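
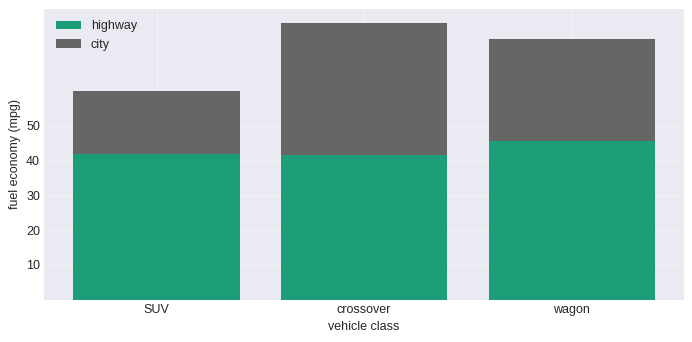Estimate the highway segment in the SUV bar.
highway top ≈ 40, bottom ≈ 0; segment ≈ 40.

≈ 40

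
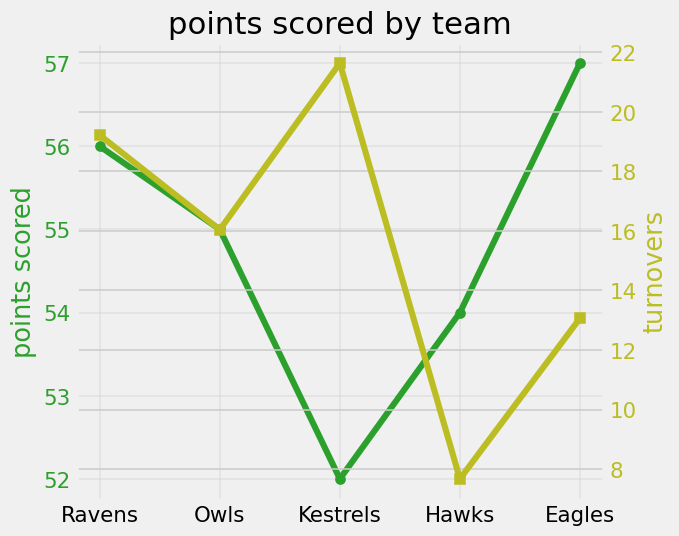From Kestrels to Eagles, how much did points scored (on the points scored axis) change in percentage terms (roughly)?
≈ +9.6%

Kestrels ≈ 52.0, Eagles ≈ 57.0; (57.0 − 52.0) / 52.0 ≈ +9.6%.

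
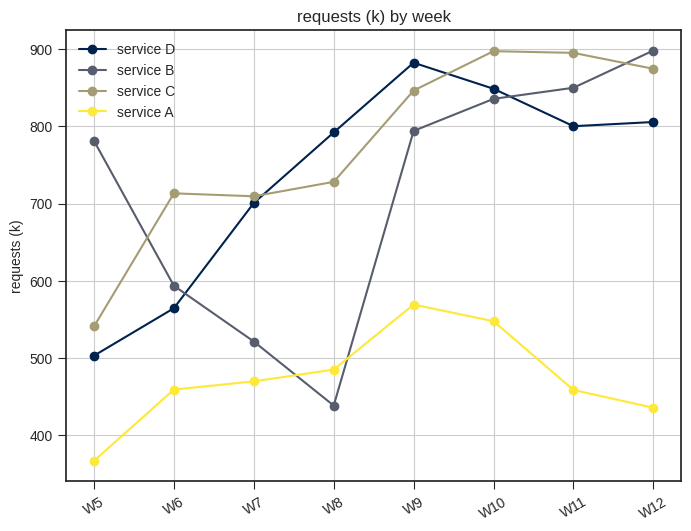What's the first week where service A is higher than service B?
W7: service A ≈ 450 vs service B ≈ 500 (not yet); W8: service A ≈ 500 vs service B ≈ 450 (first crossover).

W8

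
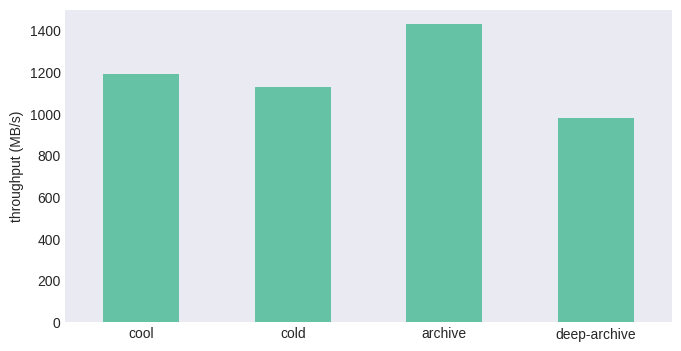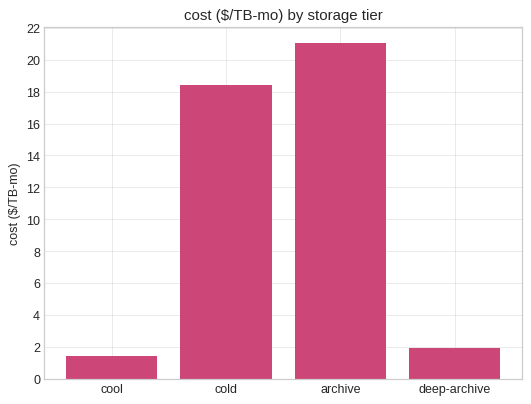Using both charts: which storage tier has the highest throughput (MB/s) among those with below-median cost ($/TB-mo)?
Chart 2 median cost ($/TB-mo) ≈ 10; below-median storage tiers: cool, deep-archive. Among those, cool has the highest throughput (MB/s) (≈ 1200).

cool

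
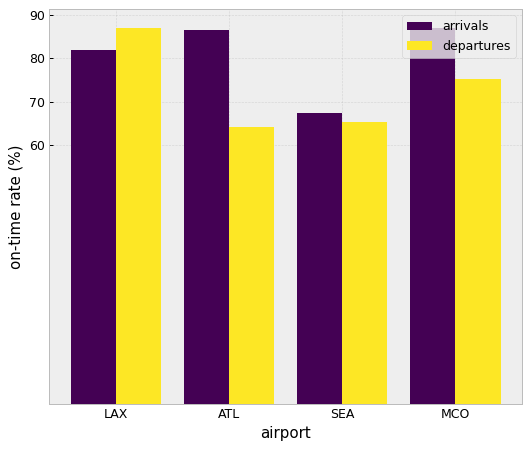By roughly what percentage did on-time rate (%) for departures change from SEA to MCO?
SEA ≈ 70, MCO ≈ 80; (80 − 70) / 70 ≈ +14.3%.

≈ +14.3%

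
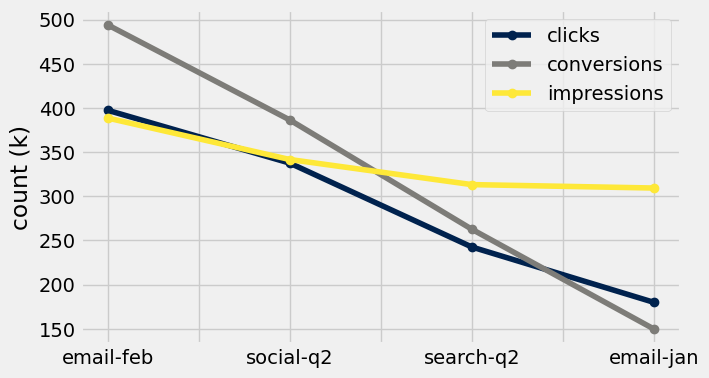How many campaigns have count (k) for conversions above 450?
1

Above 450: email-feb.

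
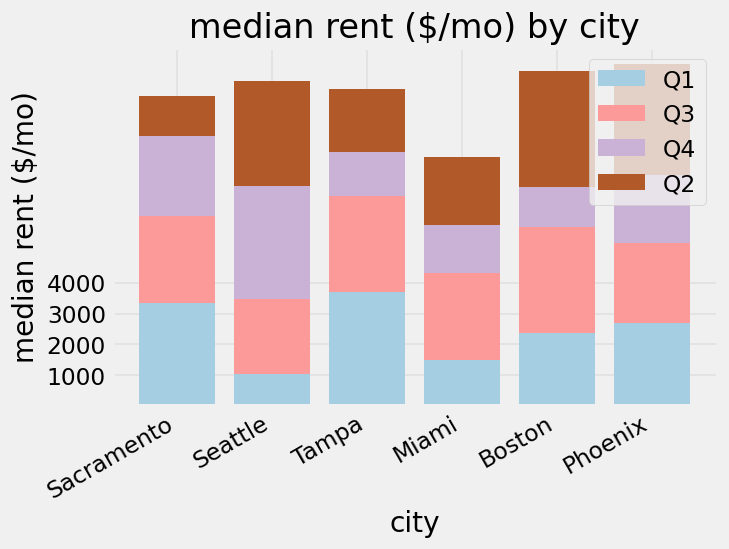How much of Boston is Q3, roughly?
Q3 top ≈ 6000, bottom ≈ 2000; segment ≈ 4000.

≈ 4000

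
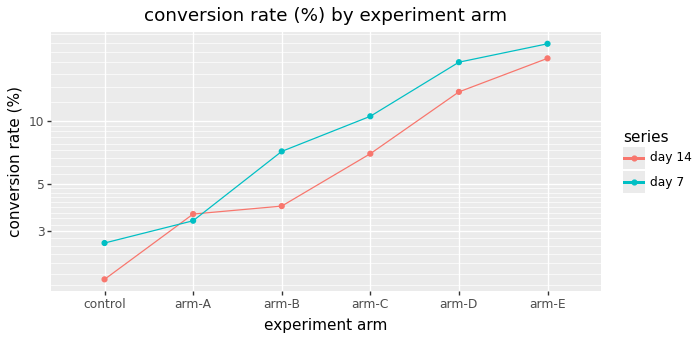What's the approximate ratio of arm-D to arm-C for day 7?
arm-D ≈ 18, arm-C ≈ 10; 18/10 ≈ 1.8.

≈ 1.8×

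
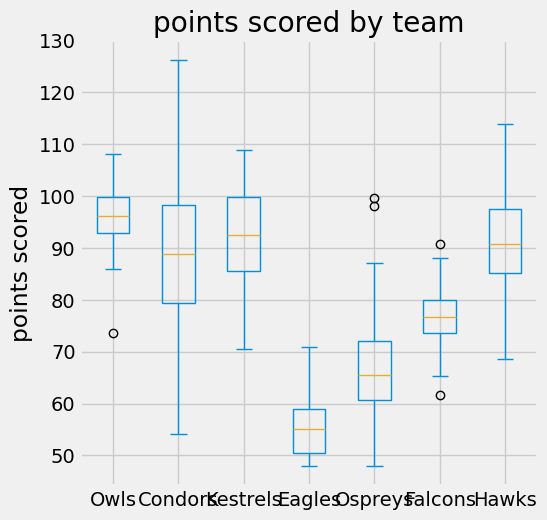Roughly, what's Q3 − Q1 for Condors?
Q3 ≈ 100, Q1 ≈ 80; IQR ≈ 20.

≈ 20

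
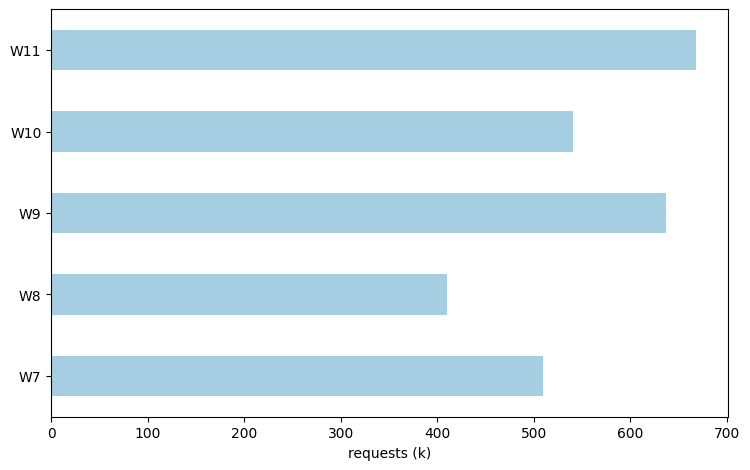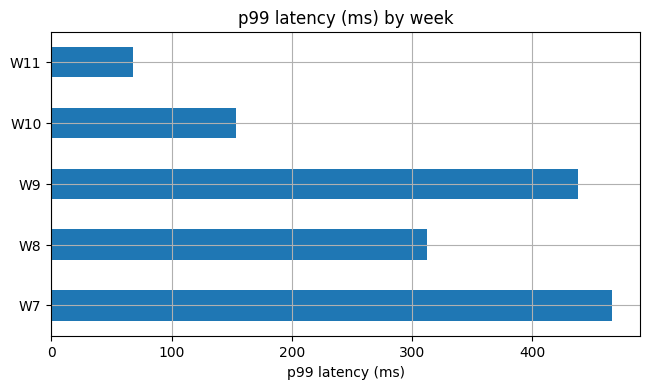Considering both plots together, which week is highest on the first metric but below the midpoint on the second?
W11

Chart 2 median p99 latency (ms) ≈ 300; below-median weeks: W10, W11. Among those, W11 has the highest requests (k) (≈ 700).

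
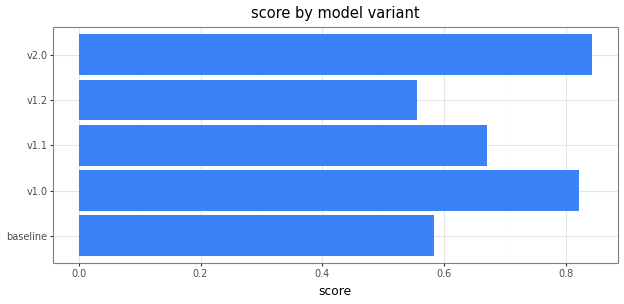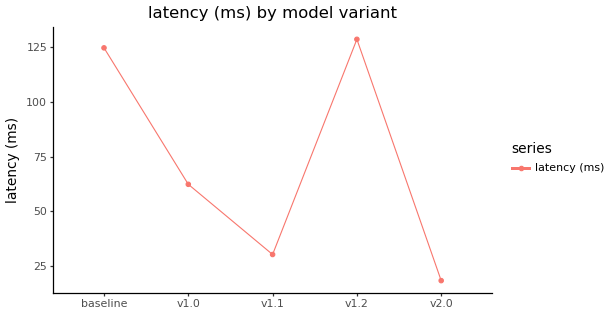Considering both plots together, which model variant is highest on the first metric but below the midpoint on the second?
v2.0

Chart 2 median latency (ms) ≈ 60; below-median model variants: v1.1, v2.0. Among those, v2.0 has the highest score (≈ 0.8).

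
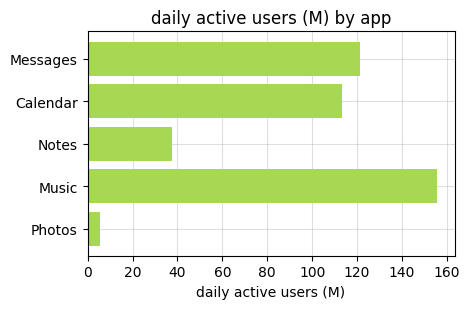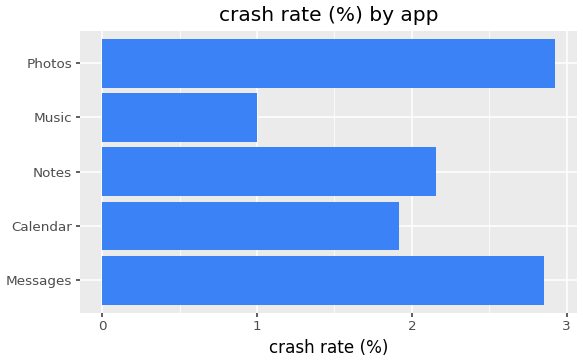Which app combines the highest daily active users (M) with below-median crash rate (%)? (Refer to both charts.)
Chart 2 median crash rate (%) ≈ 2; below-median apps: Calendar, Music. Among those, Music has the highest daily active users (M) (≈ 160).

Music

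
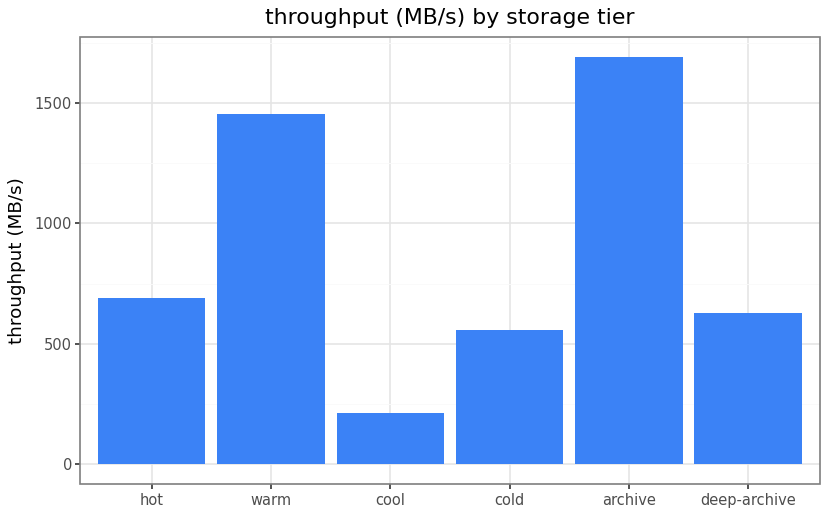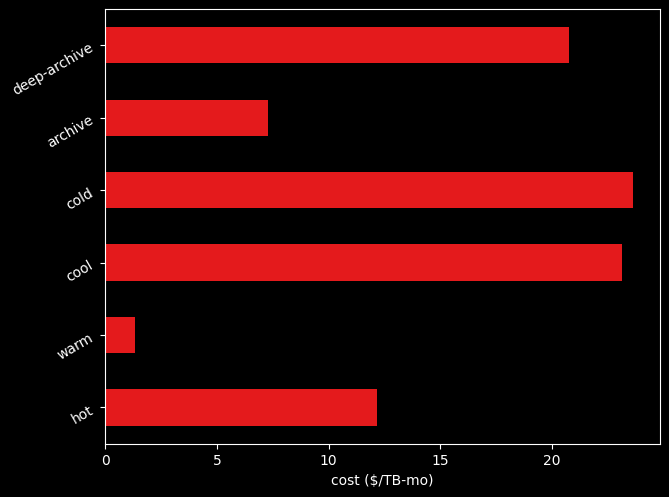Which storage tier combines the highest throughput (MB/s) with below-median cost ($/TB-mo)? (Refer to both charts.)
archive

Chart 2 median cost ($/TB-mo) ≈ 15; below-median storage tiers: hot, warm, archive. Among those, archive has the highest throughput (MB/s) (≈ 1600).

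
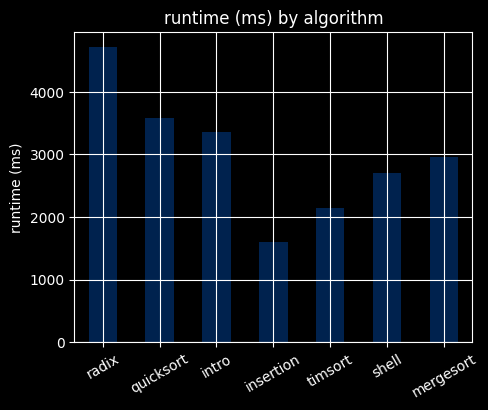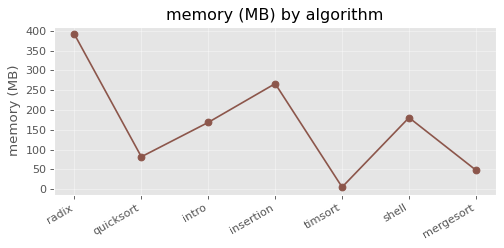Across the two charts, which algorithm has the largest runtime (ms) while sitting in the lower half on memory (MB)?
Chart 2 median memory (MB) ≈ 150; below-median algorithms: quicksort, timsort, mergesort. Among those, quicksort has the highest runtime (ms) (≈ 3500).

quicksort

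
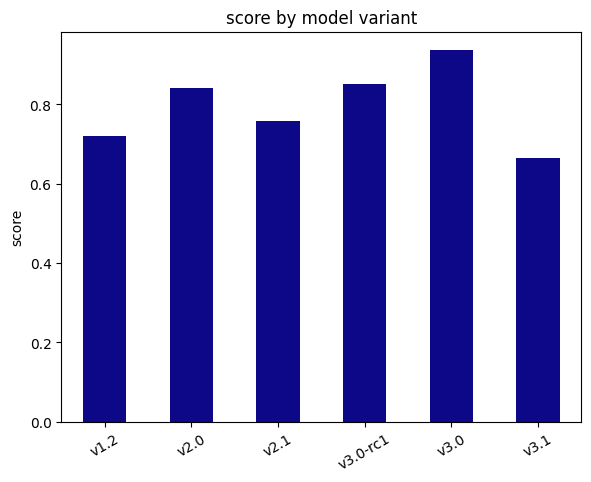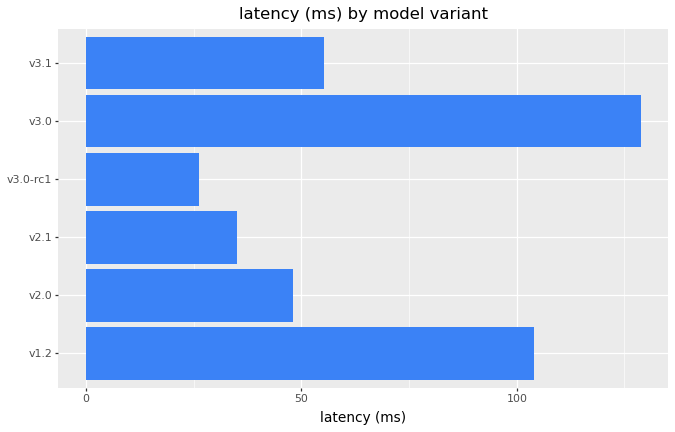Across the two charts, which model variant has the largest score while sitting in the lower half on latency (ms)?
v3.0-rc1

Chart 2 median latency (ms) ≈ 60; below-median model variants: v2.0, v2.1, v3.0-rc1. Among those, v3.0-rc1 has the highest score (≈ 0.9).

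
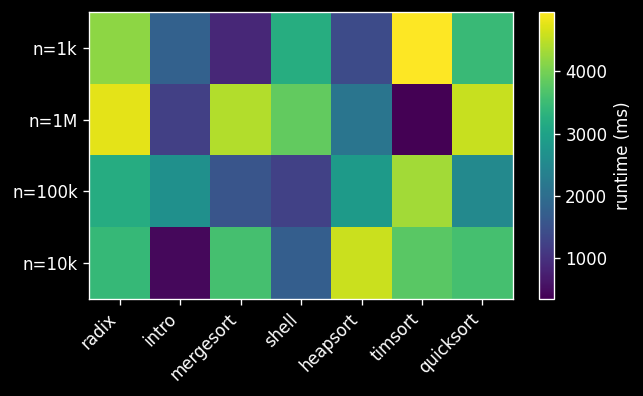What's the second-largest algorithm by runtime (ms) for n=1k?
radix

Top 3 for n=1k: timsort ≈ 5000, radix ≈ 4000, quicksort ≈ 3500.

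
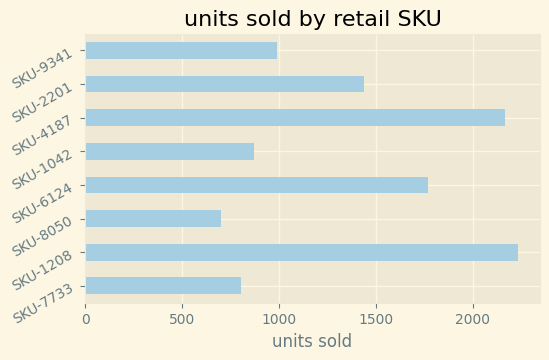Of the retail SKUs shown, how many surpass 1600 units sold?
Above 1600: SKU-1208, SKU-6124, SKU-4187.

3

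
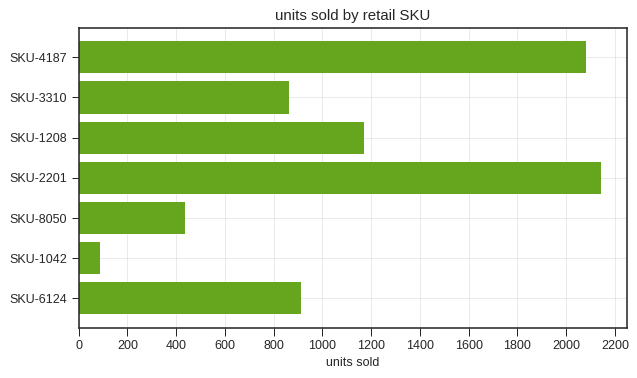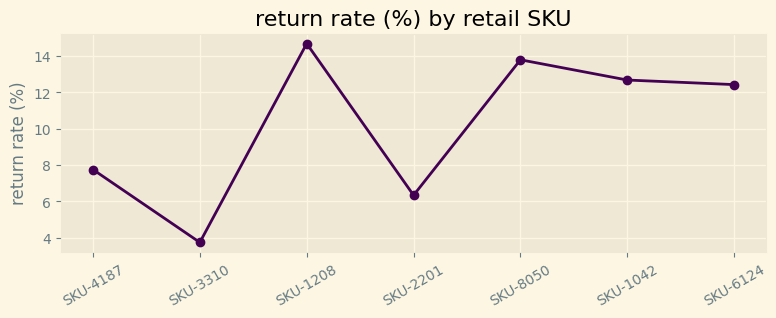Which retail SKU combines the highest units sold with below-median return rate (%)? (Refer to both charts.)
SKU-2201

Chart 2 median return rate (%) ≈ 12; below-median retail SKUs: SKU-4187, SKU-3310, SKU-2201. Among those, SKU-2201 has the highest units sold (≈ 2200).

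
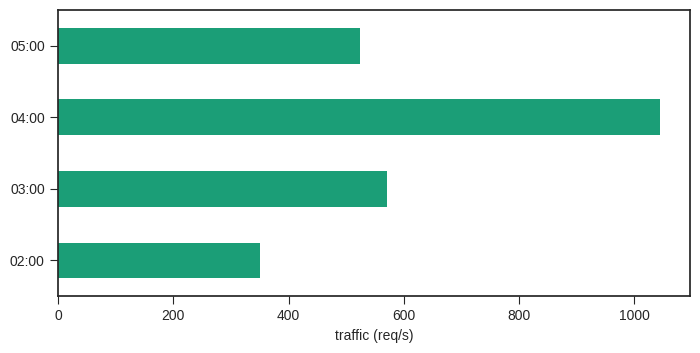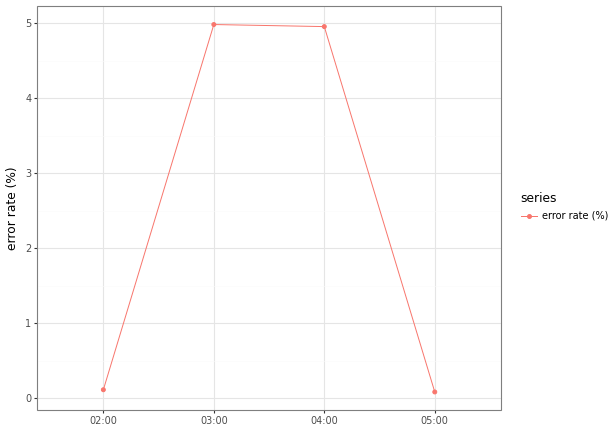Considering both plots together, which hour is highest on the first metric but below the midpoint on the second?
Chart 2 median error rate (%) ≈ 2.5; below-median hours: 02:00, 05:00. Among those, 05:00 has the highest traffic (req/s) (≈ 500).

05:00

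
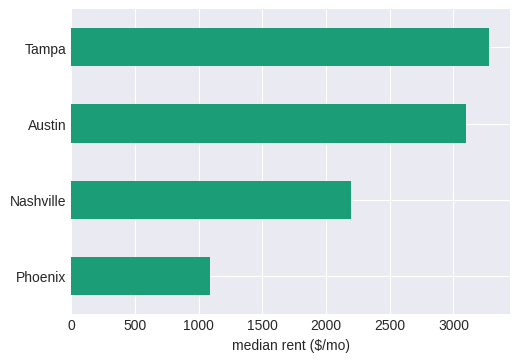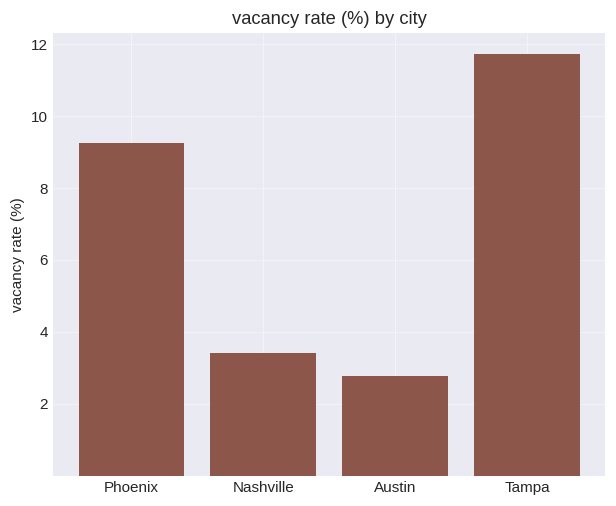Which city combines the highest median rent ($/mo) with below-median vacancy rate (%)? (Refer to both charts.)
Austin

Chart 2 median vacancy rate (%) ≈ 6; below-median cities: Nashville, Austin. Among those, Austin has the highest median rent ($/mo) (≈ 3000).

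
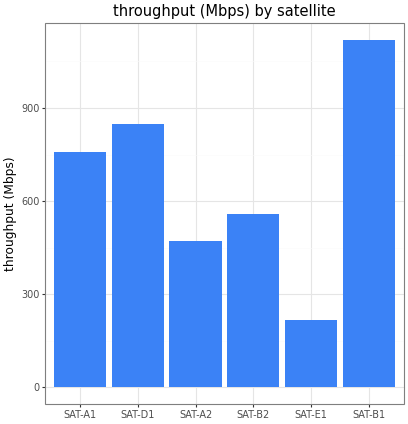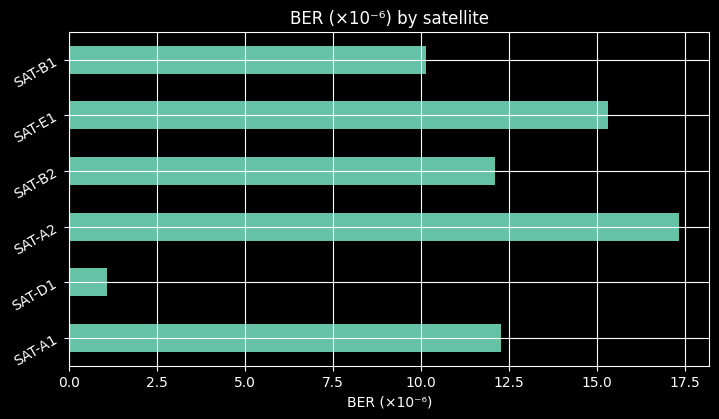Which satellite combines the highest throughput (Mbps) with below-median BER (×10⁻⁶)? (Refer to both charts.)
Chart 2 median BER (×10⁻⁶) ≈ 12; below-median satellites: SAT-D1, SAT-B2, SAT-B1. Among those, SAT-B1 has the highest throughput (Mbps) (≈ 1200).

SAT-B1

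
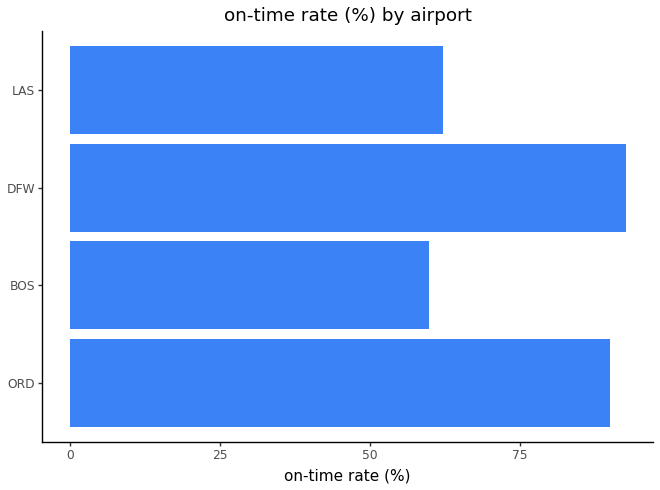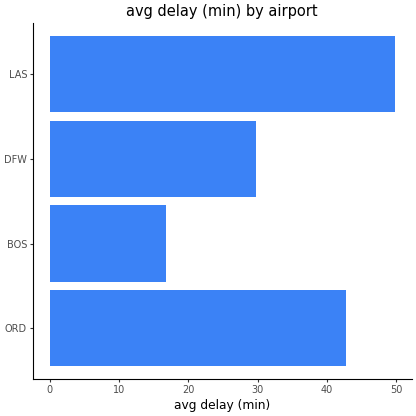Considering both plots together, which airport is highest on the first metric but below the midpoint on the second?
DFW

Chart 2 median avg delay (min) ≈ 35; below-median airports: BOS, DFW. Among those, DFW has the highest on-time rate (%) (≈ 90).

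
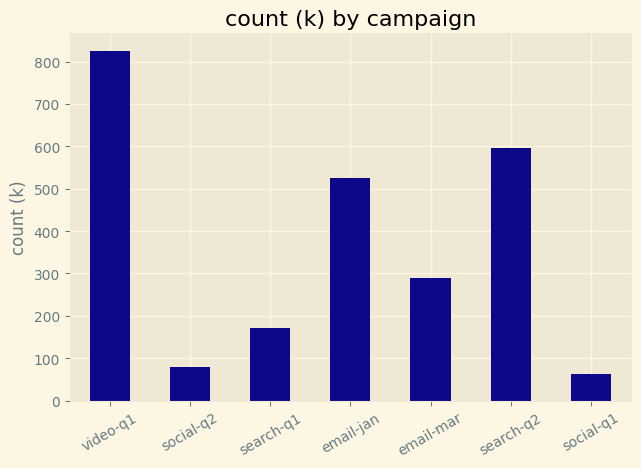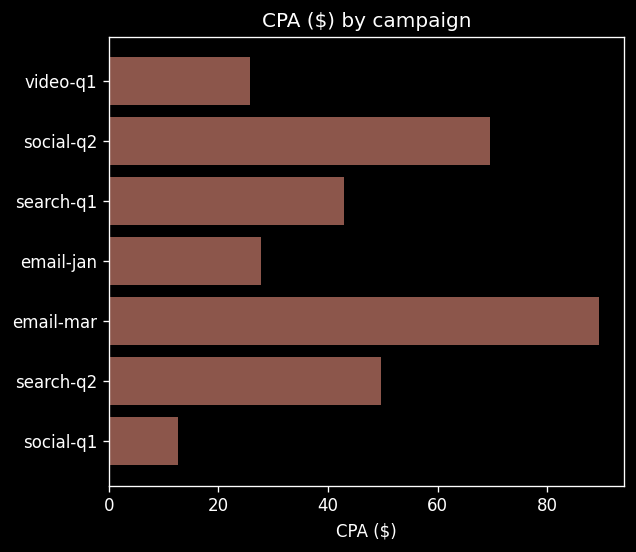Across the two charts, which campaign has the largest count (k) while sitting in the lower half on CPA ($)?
video-q1

Chart 2 median CPA ($) ≈ 40; below-median campaigns: video-q1, email-jan, social-q1. Among those, video-q1 has the highest count (k) (≈ 800).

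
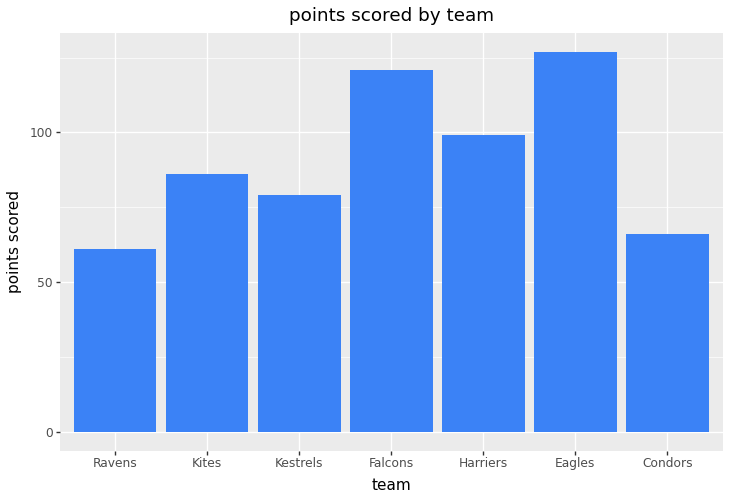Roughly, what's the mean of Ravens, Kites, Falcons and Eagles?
(60 + 80 + 120 + 120) / 4 ≈ 95.

≈ 95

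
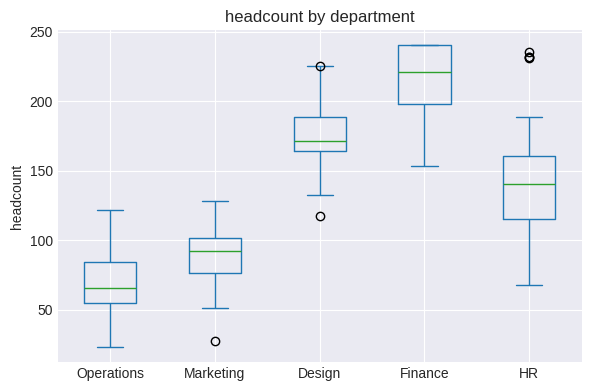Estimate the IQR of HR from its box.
≈ 40

Q3 ≈ 160, Q1 ≈ 120; IQR ≈ 40.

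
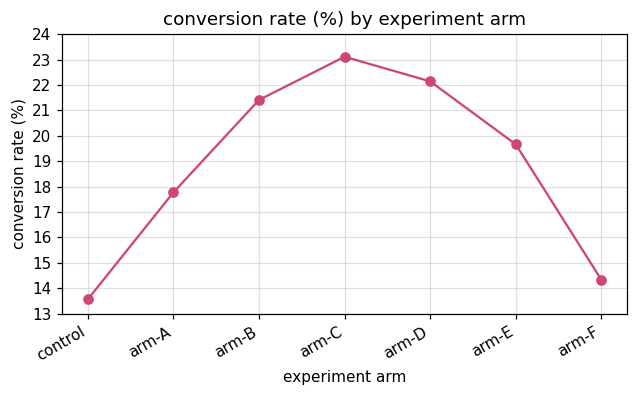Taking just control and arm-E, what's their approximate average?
(14 + 20) / 2 ≈ 17.

≈ 17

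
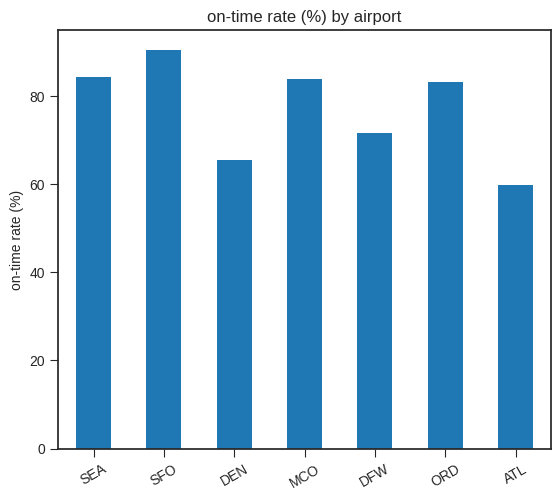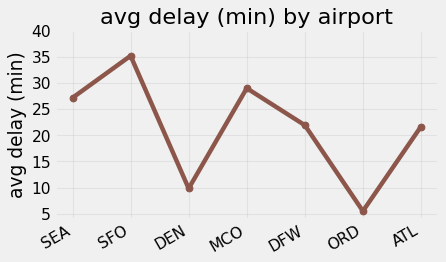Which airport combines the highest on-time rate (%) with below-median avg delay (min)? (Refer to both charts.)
ORD

Chart 2 median avg delay (min) ≈ 20; below-median airports: DEN, ORD, ATL. Among those, ORD has the highest on-time rate (%) (≈ 80).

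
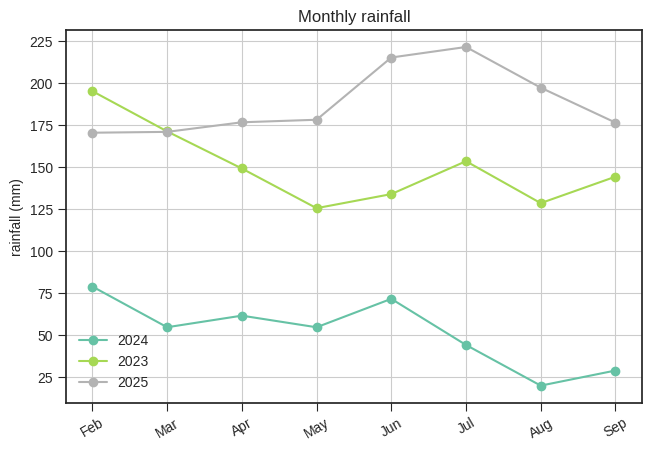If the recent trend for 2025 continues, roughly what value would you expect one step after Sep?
≈ 160

Last three: 220, 200, 180 → slope ≈ -20/step → next ≈ 160.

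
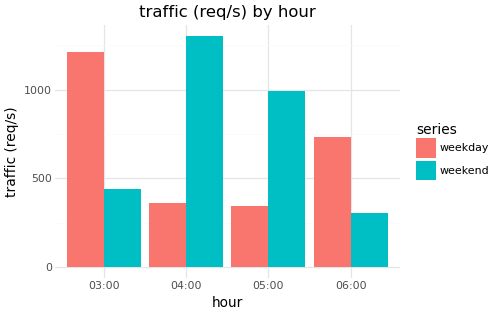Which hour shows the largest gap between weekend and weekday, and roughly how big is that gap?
04:00, ≈ 1000 req/s

04:00: weekend ≈ 1400, weekday ≈ 400 → gap ≈ 1000. Next-largest (03:00) is only ≈ 800.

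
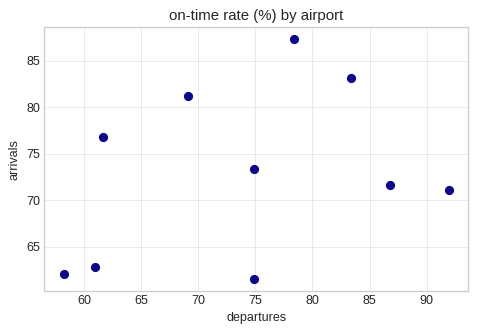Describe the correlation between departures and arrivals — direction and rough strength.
Points are positively correlated; weak (|r| ≈ 0.3).

positive, weak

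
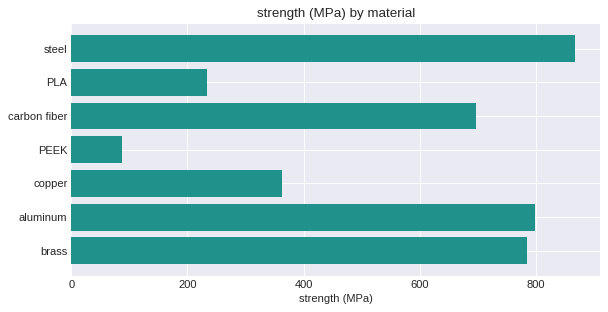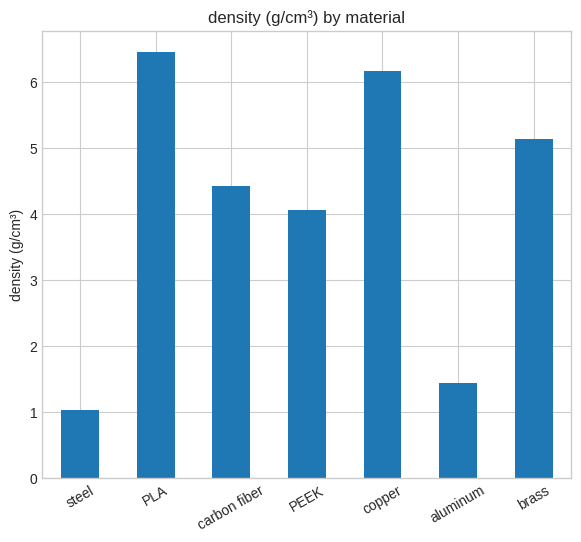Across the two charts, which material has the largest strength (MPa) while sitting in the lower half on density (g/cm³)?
Chart 2 median density (g/cm³) ≈ 4; below-median materials: steel, PEEK, aluminum. Among those, steel has the highest strength (MPa) (≈ 900).

steel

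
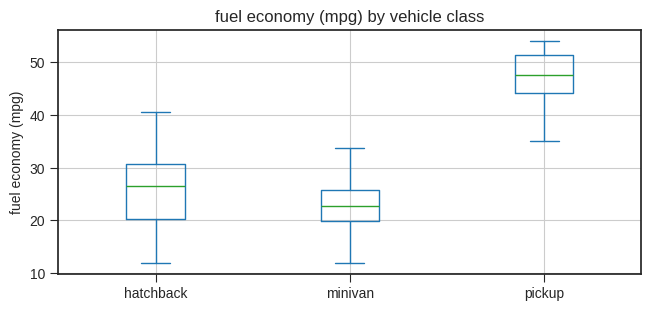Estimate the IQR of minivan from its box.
≈ 5

Q3 ≈ 25, Q1 ≈ 20; IQR ≈ 5.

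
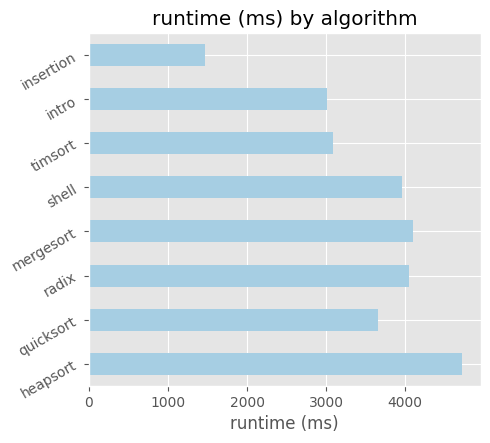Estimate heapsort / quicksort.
heapsort ≈ 4500, quicksort ≈ 3500; 4500/3500 ≈ 1.29.

≈ 1.29×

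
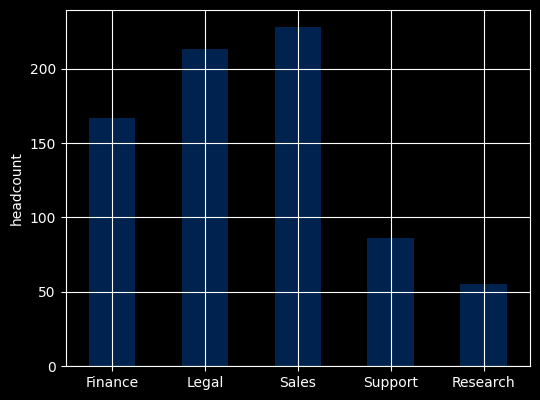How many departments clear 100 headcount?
3

Above 100: Finance, Legal, Sales.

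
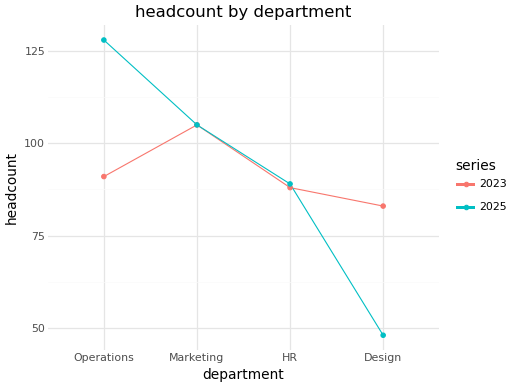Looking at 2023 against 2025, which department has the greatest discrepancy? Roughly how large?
Operations: 2023 ≈ 90, 2025 ≈ 130 → gap ≈ 40. Next-largest (Design) is only ≈ 30.

Operations, ≈ 40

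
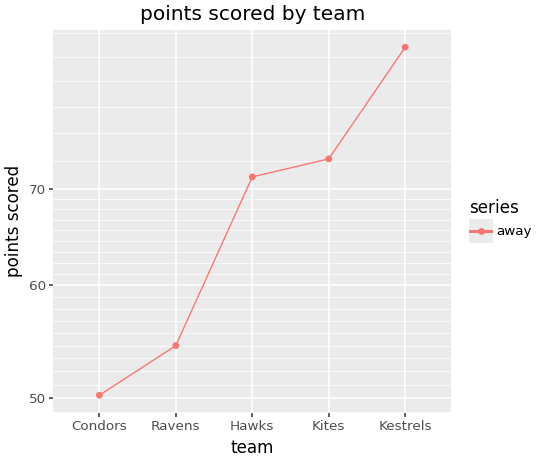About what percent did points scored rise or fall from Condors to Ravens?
Condors ≈ 50, Ravens ≈ 55; (55 − 50) / 50 ≈ +10%.

≈ +10%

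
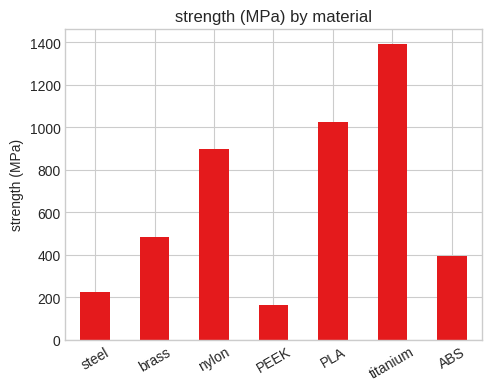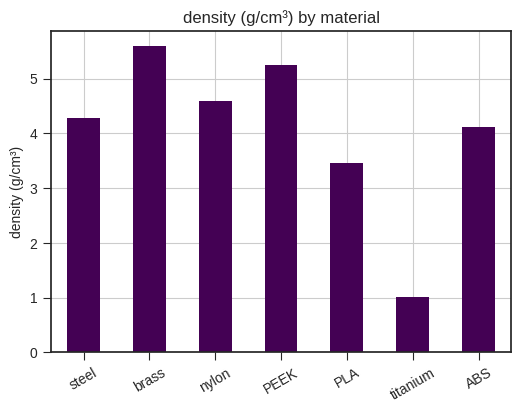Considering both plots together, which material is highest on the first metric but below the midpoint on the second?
Chart 2 median density (g/cm³) ≈ 4; below-median materials: PLA, titanium, ABS. Among those, titanium has the highest strength (MPa) (≈ 1400).

titanium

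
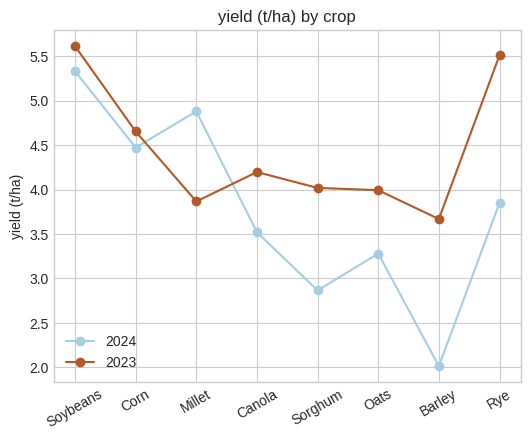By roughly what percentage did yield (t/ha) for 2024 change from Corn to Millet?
Corn ≈ 4.5, Millet ≈ 5.0; (5.0 − 4.5) / 4.5 ≈ +11.1%.

≈ +11.1%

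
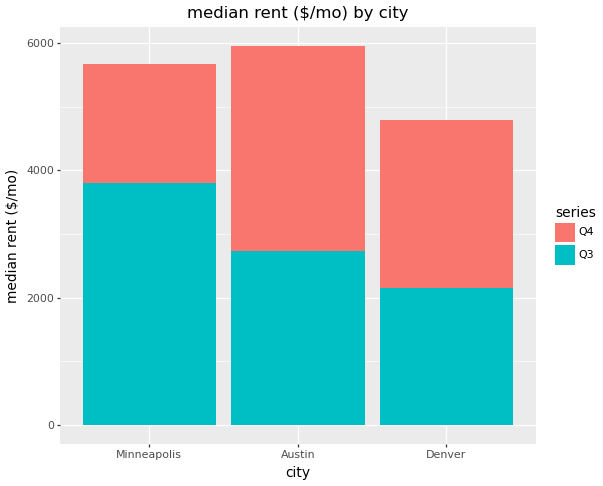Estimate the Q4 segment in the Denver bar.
Q4 top ≈ 5000, bottom ≈ 2000; segment ≈ 3000.

≈ 3000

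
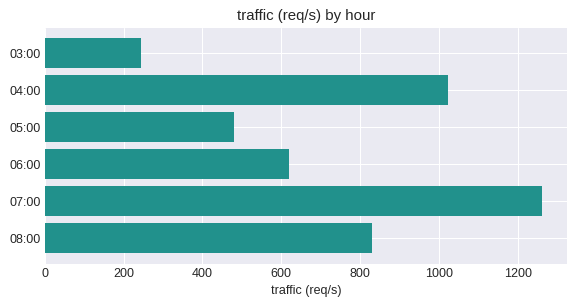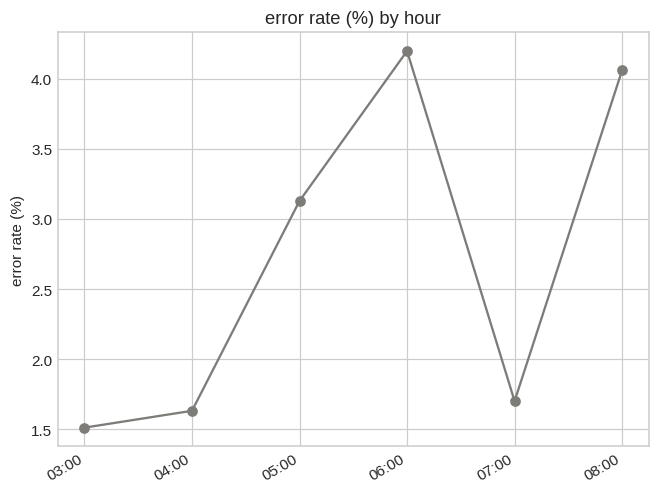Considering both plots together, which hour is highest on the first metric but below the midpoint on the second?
07:00

Chart 2 median error rate (%) ≈ 2.5; below-median hours: 03:00, 04:00, 07:00. Among those, 07:00 has the highest traffic (req/s) (≈ 1200).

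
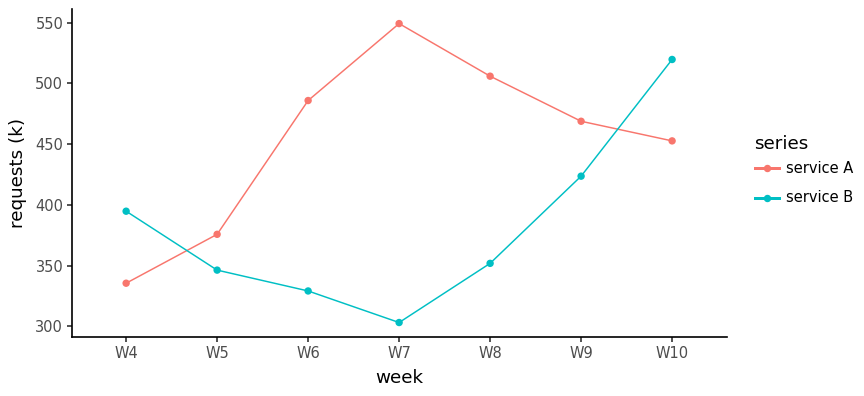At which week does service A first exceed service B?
W5

W4: service A ≈ 325 vs service B ≈ 400 (not yet); W5: service A ≈ 375 vs service B ≈ 350 (first crossover).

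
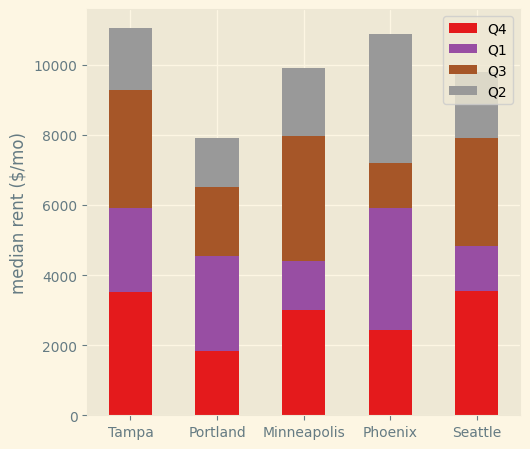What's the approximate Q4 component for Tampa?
Q4 top ≈ 4000, bottom ≈ 0; segment ≈ 4000.

≈ 4000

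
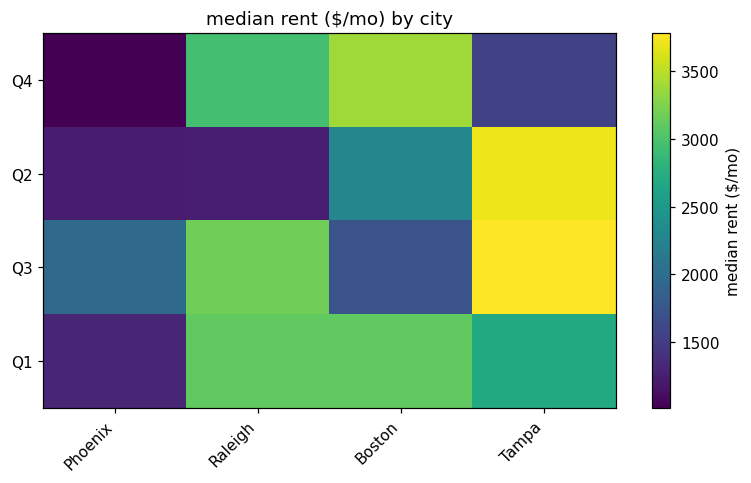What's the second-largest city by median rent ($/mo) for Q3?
Top 3 for Q3: Tampa ≈ 4000, Raleigh ≈ 3000, Phoenix ≈ 2000.

Raleigh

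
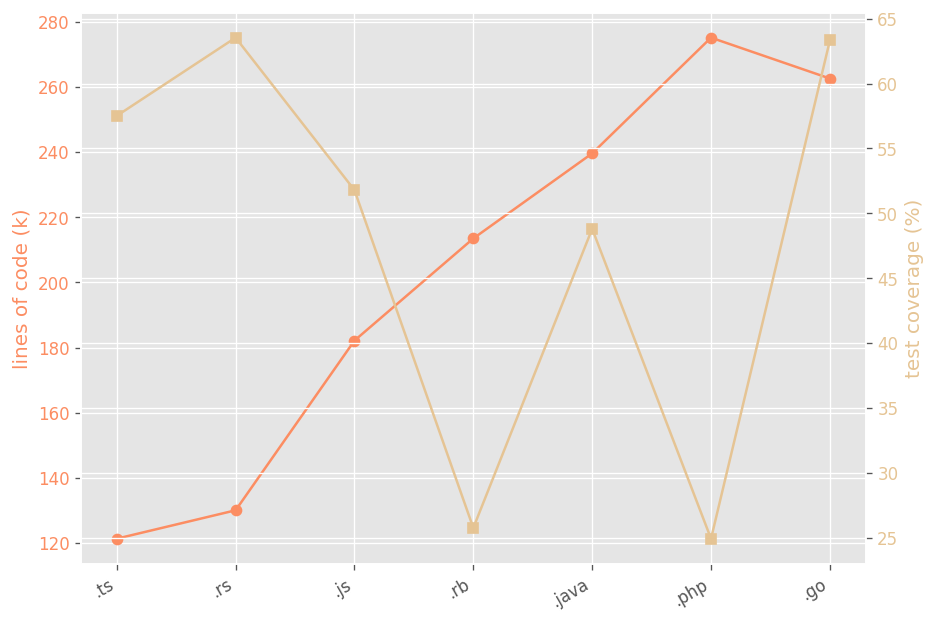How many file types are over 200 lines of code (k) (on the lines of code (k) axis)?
Above 200: .rb, .java, .php, .go.

4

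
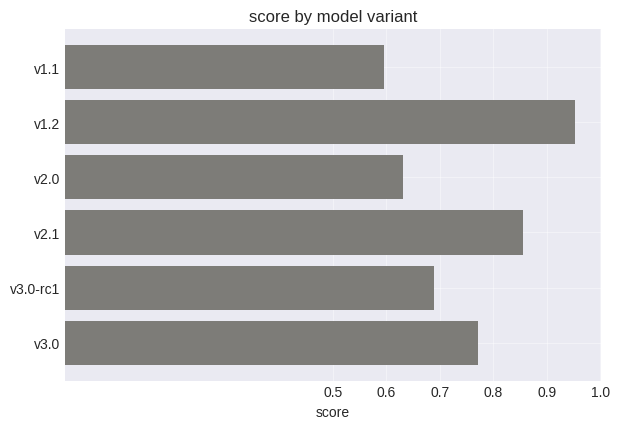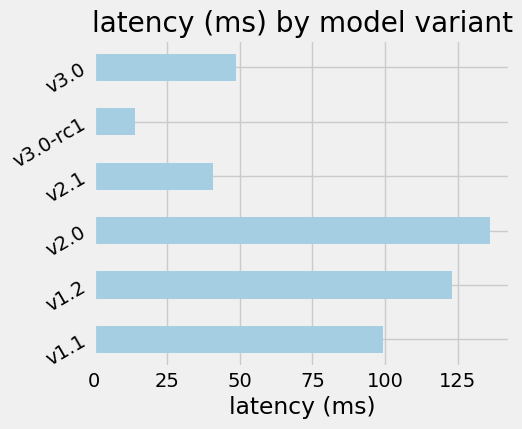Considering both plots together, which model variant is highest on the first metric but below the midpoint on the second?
Chart 2 median latency (ms) ≈ 80; below-median model variants: v2.1, v3.0-rc1, v3.0. Among those, v2.1 has the highest score (≈ 0.9).

v2.1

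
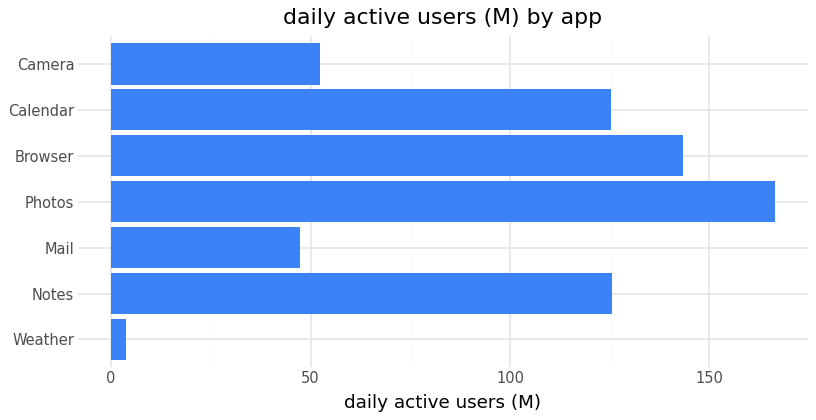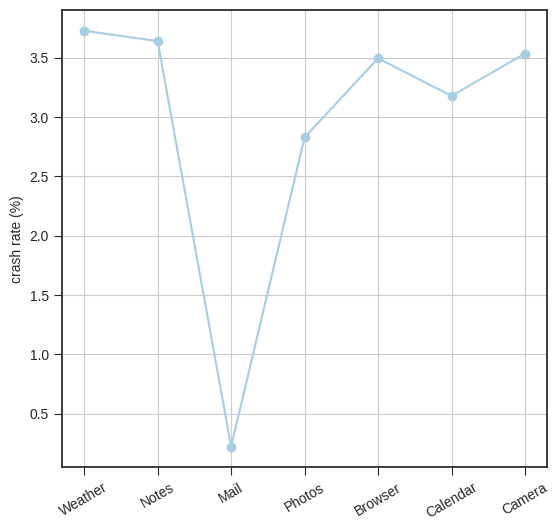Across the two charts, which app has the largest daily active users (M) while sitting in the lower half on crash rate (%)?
Chart 2 median crash rate (%) ≈ 3.5; below-median apps: Mail, Photos, Calendar. Among those, Photos has the highest daily active users (M) (≈ 160).

Photos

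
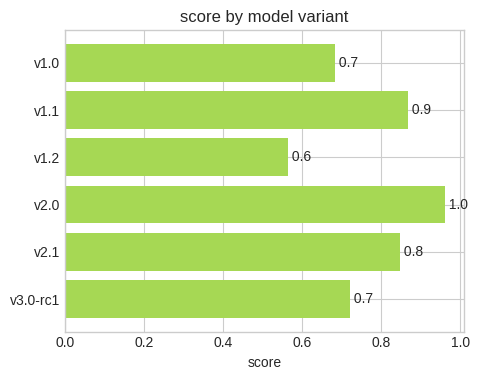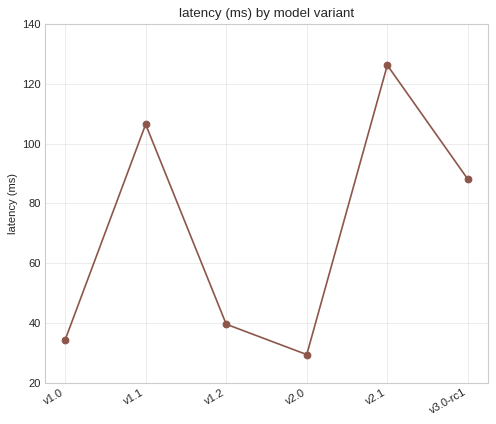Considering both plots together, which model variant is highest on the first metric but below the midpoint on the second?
v2.0

Chart 2 median latency (ms) ≈ 60; below-median model variants: v1.0, v1.2, v2.0. Among those, v2.0 has the highest score (≈ 1).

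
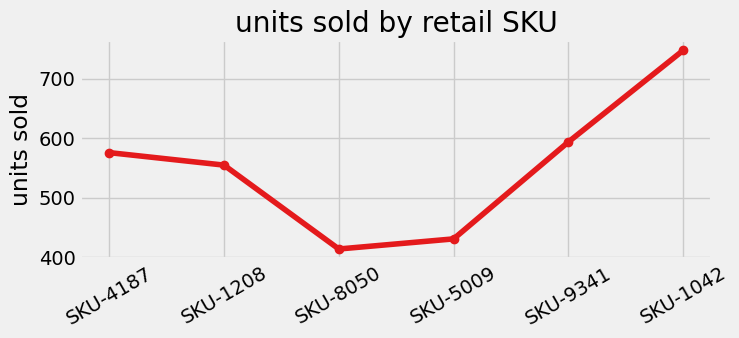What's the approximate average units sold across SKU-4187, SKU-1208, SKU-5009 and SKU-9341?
≈ 550

(600 + 550 + 450 + 600) / 4 ≈ 550.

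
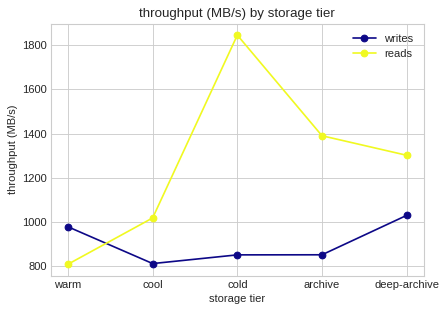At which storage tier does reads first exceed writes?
cool

warm: reads ≈ 800 vs writes ≈ 1000 (not yet); cool: reads ≈ 1000 vs writes ≈ 800 (first crossover).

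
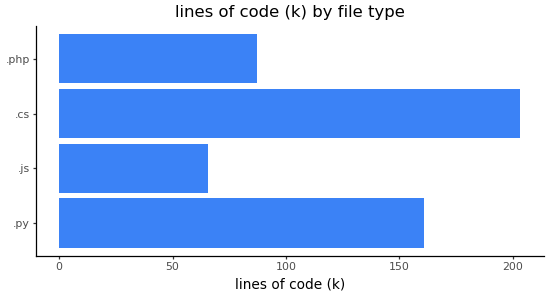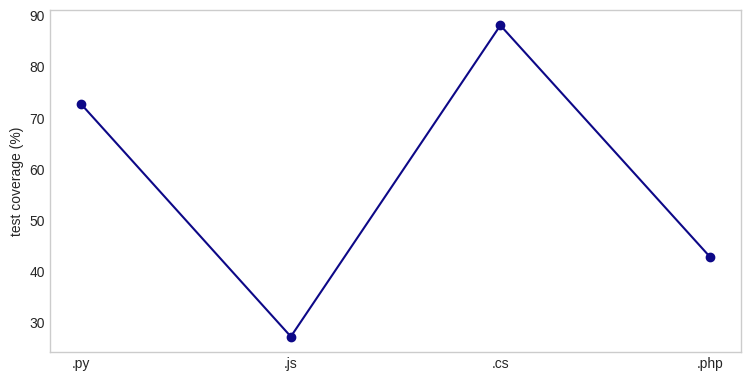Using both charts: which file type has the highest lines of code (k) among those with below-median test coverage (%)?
.php

Chart 2 median test coverage (%) ≈ 60; below-median file types: .js, .php. Among those, .php has the highest lines of code (k) (≈ 80).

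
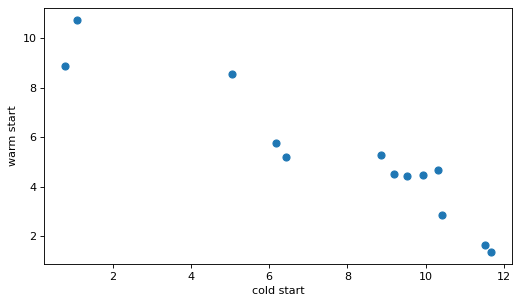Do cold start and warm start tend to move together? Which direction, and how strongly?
negative, strong

Points are negatively correlated; strong (|r| ≈ 0.9).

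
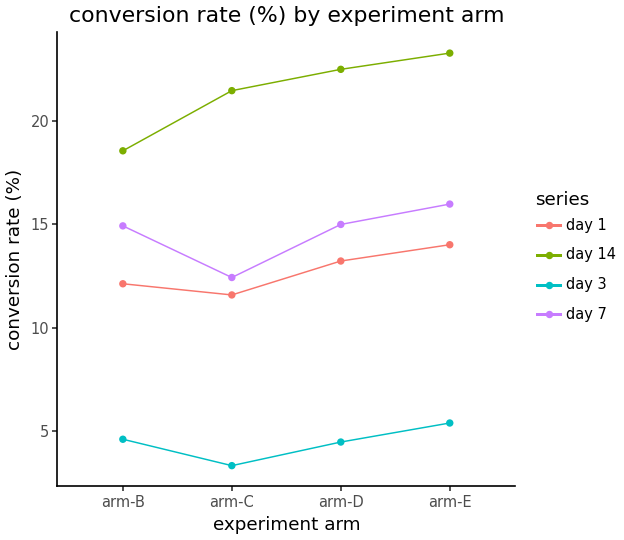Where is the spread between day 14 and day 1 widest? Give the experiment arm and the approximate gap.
arm-C, ≈ 10 %

arm-C: day 14 ≈ 22, day 1 ≈ 12 → gap ≈ 10. Next-largest (arm-D) is only ≈ 8.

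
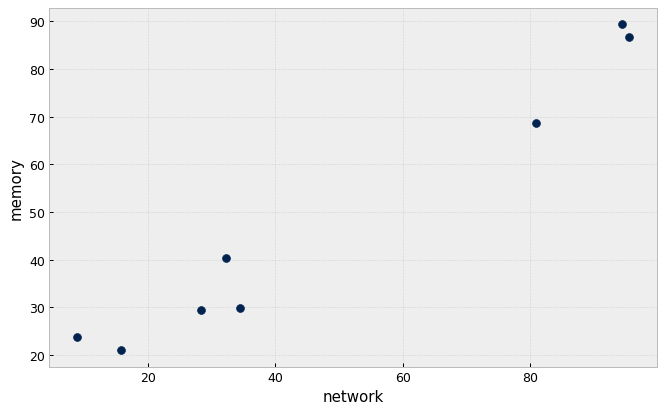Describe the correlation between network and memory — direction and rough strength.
Points are positively correlated; strong (|r| ≈ 1.0).

positive, strong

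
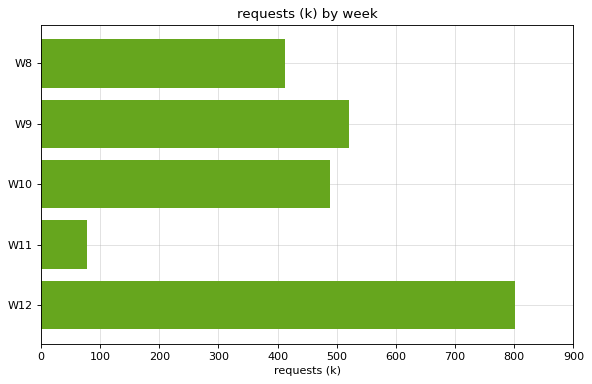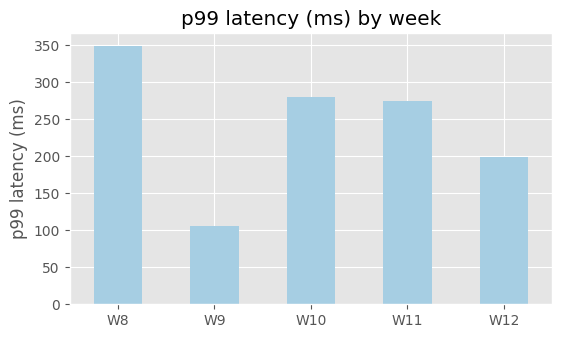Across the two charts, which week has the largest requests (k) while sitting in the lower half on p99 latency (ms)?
Chart 2 median p99 latency (ms) ≈ 250; below-median weeks: W9, W12. Among those, W12 has the highest requests (k) (≈ 800).

W12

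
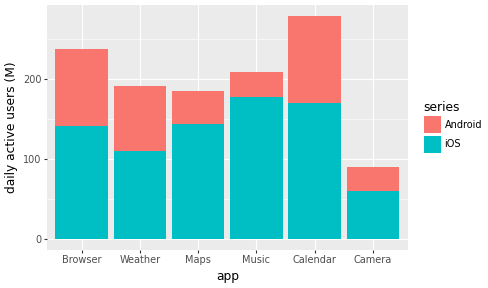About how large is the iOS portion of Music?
iOS top ≈ 175, bottom ≈ 0; segment ≈ 175.

≈ 175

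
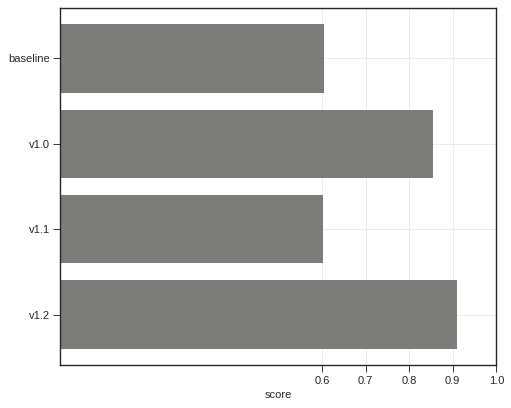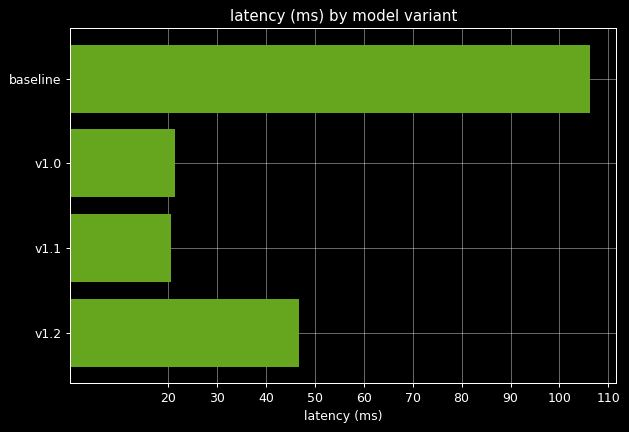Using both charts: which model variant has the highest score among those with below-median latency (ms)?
v1.0

Chart 2 median latency (ms) ≈ 30; below-median model variants: v1.0, v1.1. Among those, v1.0 has the highest score (≈ 0.9).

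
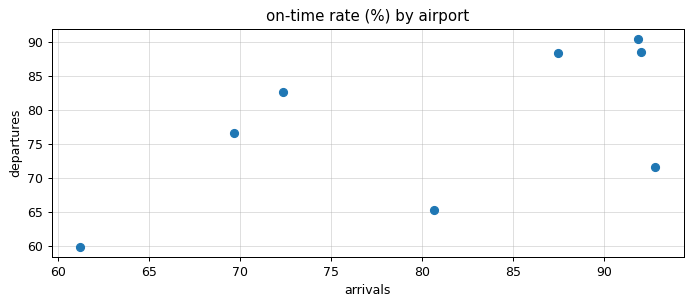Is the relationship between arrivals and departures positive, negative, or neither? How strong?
positive, moderate

Points are positively correlated; moderate (|r| ≈ 0.6).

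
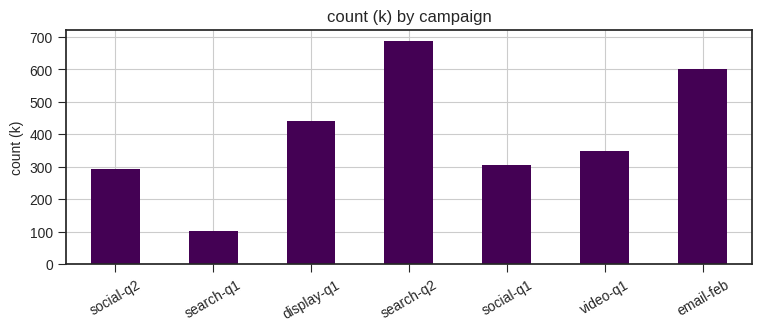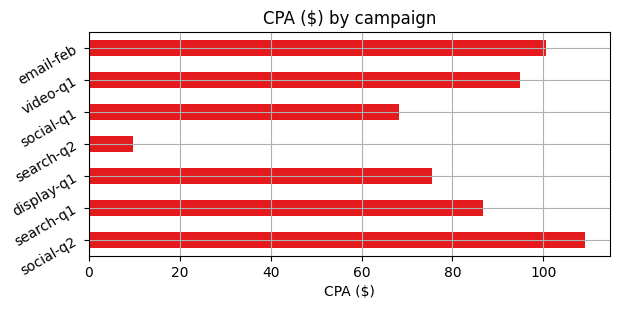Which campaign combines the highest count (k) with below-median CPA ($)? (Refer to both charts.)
Chart 2 median CPA ($) ≈ 80; below-median campaigns: display-q1, search-q2, social-q1. Among those, search-q2 has the highest count (k) (≈ 700).

search-q2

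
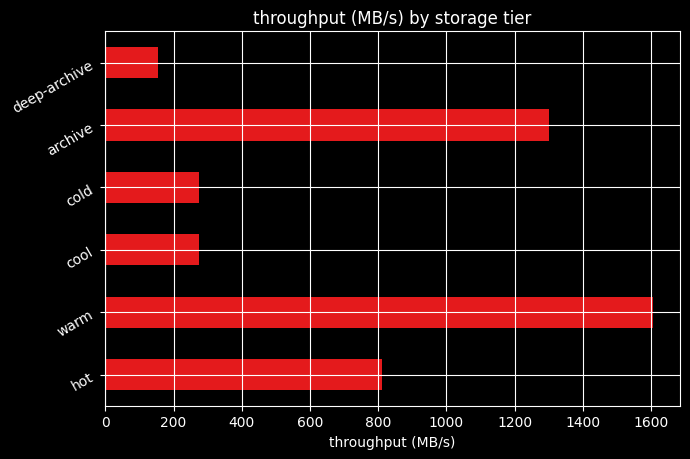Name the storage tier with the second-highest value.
archive

Top 3: warm ≈ 1600, archive ≈ 1400, hot ≈ 800.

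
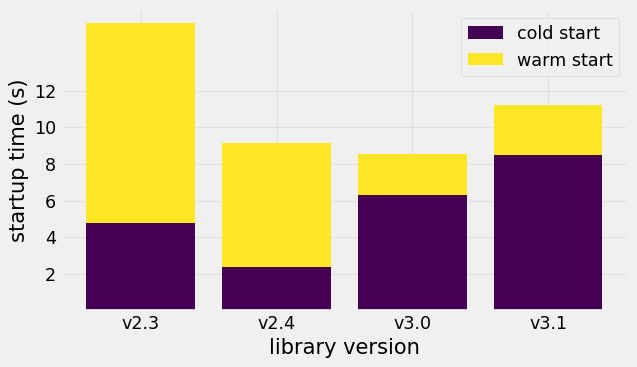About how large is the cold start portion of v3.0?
cold start top ≈ 6, bottom ≈ 0; segment ≈ 6.

≈ 6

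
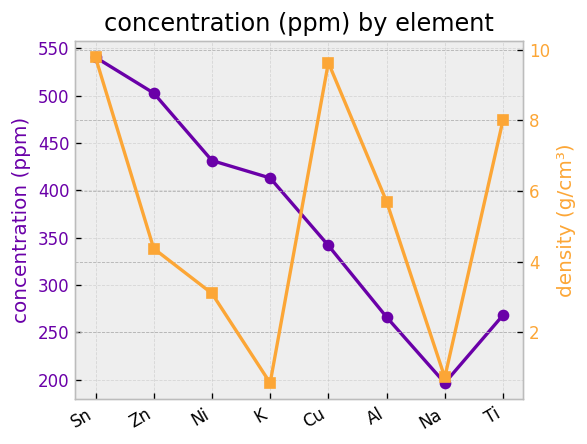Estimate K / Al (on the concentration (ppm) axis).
K ≈ 400, Al ≈ 250; 400/250 ≈ 1.6.

≈ 1.6×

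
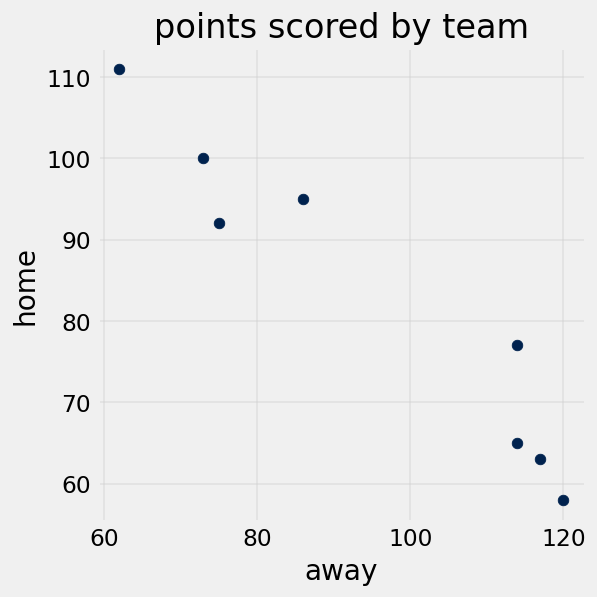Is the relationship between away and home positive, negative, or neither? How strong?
Points are negatively correlated; strong (|r| ≈ 1.0).

negative, strong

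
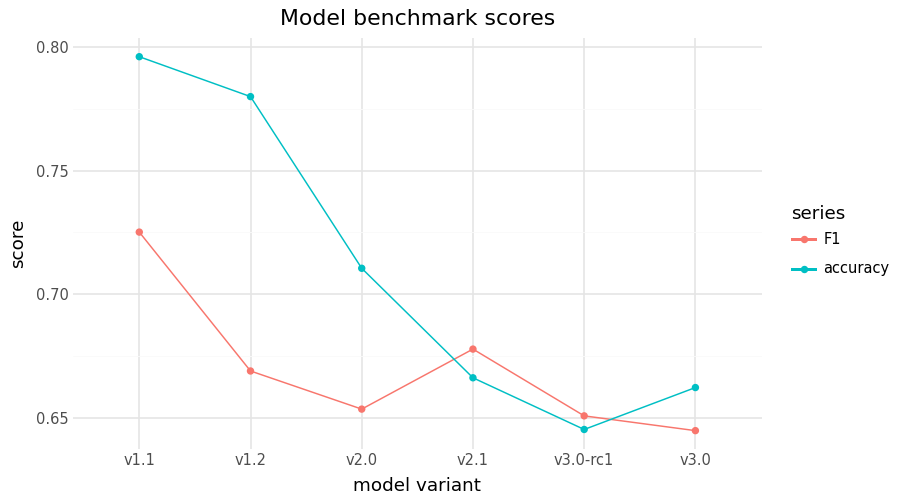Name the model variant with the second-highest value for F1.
v2.1

Top 3 for F1: v1.1 ≈ 0.72, v2.1 ≈ 0.68, v1.2 ≈ 0.66.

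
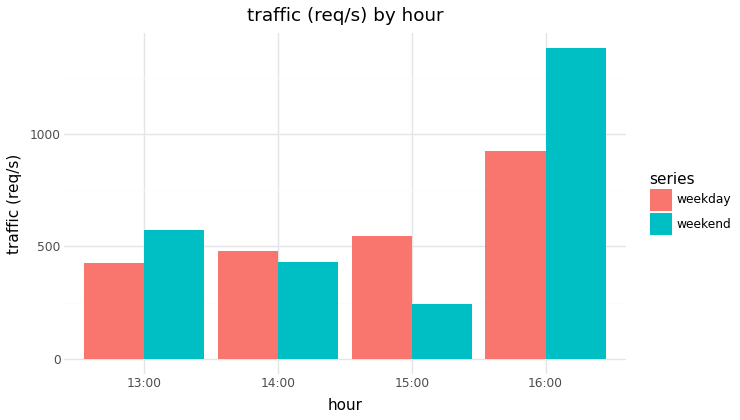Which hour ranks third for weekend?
14:00

Top 4 for weekend: 16:00 ≈ 1400, 13:00 ≈ 600, 14:00 ≈ 400, 15:00 ≈ 200.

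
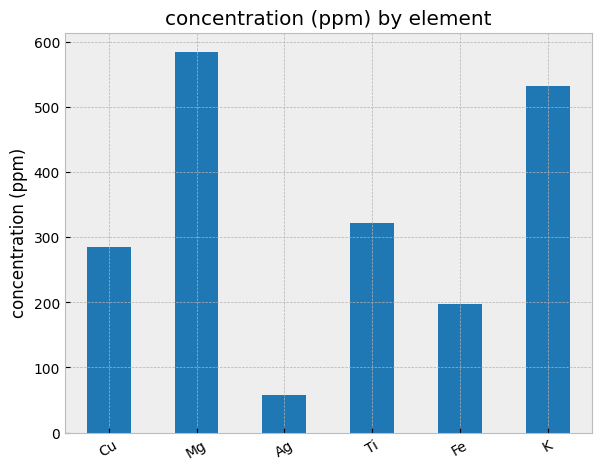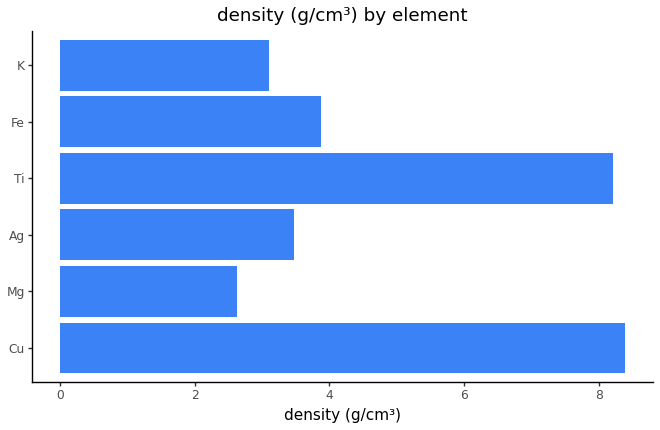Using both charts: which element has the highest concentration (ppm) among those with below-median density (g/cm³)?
Chart 2 median density (g/cm³) ≈ 4; below-median elements: Mg, Ag, K. Among those, Mg has the highest concentration (ppm) (≈ 600).

Mg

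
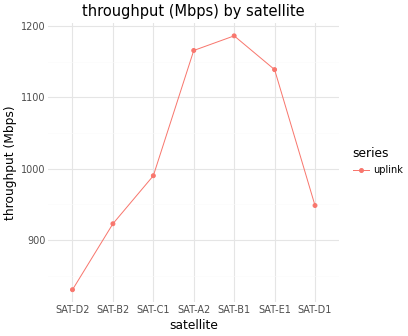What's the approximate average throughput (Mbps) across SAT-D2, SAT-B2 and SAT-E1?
≈ 967

(850 + 900 + 1150) / 3 ≈ 967.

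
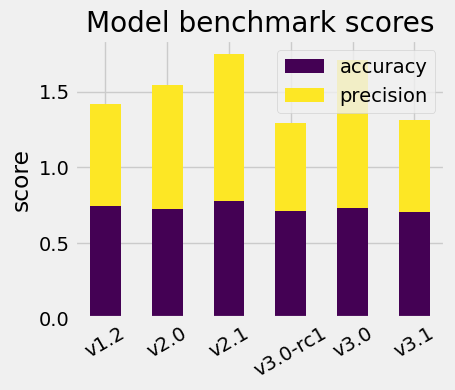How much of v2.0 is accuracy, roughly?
accuracy top ≈ 0.8, bottom ≈ 0.0; segment ≈ 0.8.

≈ 0.8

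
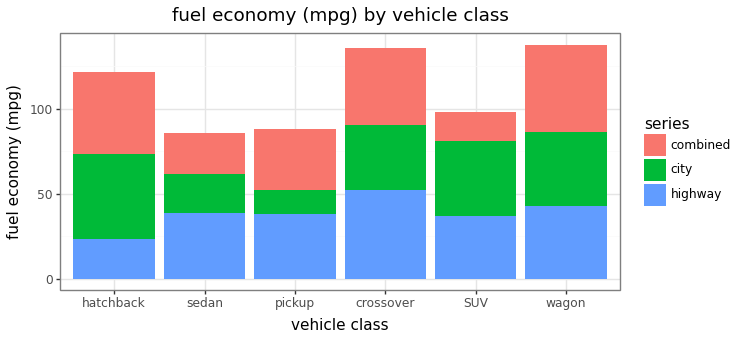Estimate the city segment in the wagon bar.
city top ≈ 80, bottom ≈ 40; segment ≈ 40.

≈ 40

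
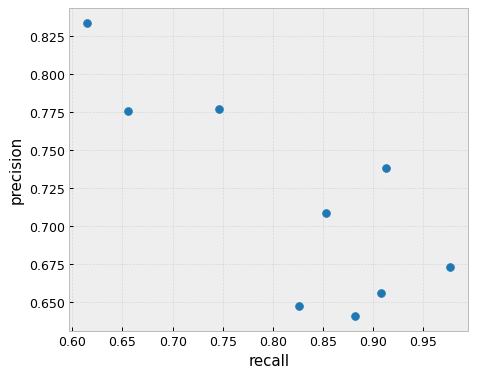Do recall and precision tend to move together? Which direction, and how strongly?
negative, strong

Points are negatively correlated; strong (|r| ≈ 0.8).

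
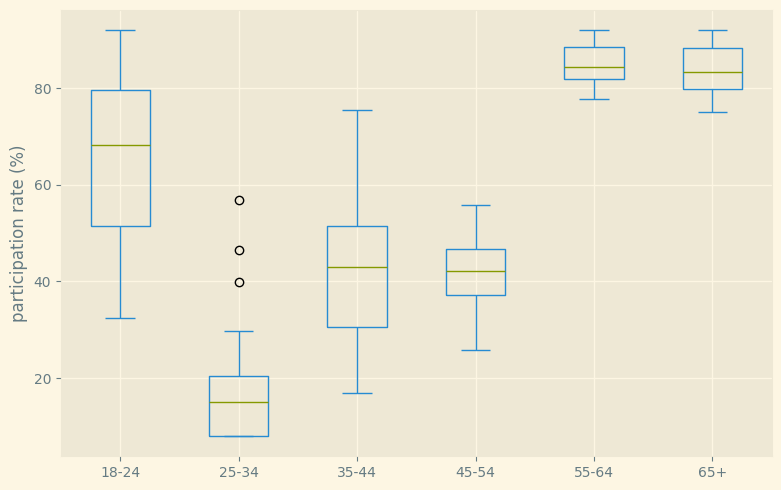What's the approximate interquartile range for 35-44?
≈ 20

Q3 ≈ 50, Q1 ≈ 30; IQR ≈ 20.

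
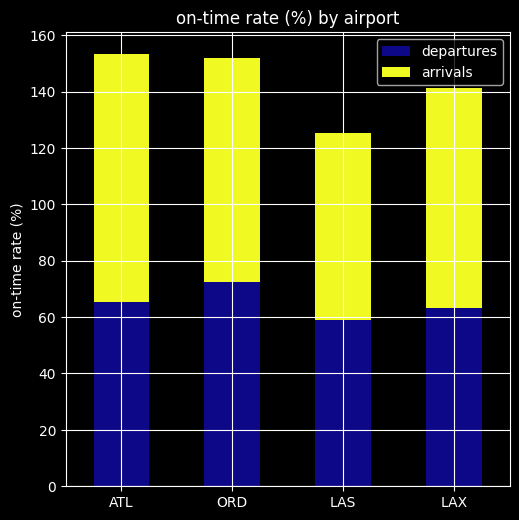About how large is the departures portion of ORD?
departures top ≈ 80, bottom ≈ 0; segment ≈ 80.

≈ 80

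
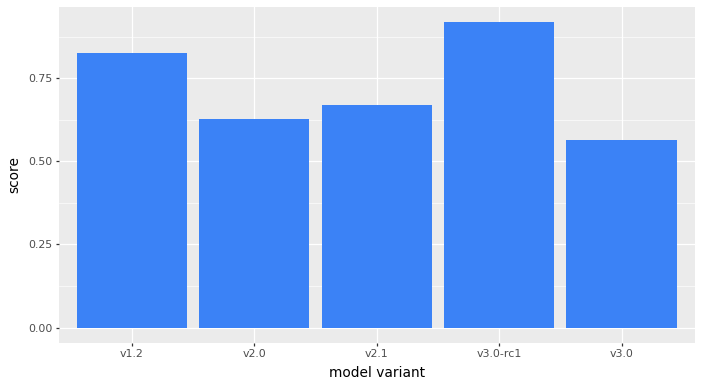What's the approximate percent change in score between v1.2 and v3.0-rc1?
≈ +12.5%

v1.2 ≈ 0.8, v3.0-rc1 ≈ 0.9; (0.9 − 0.8) / 0.8 ≈ +12.5%.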